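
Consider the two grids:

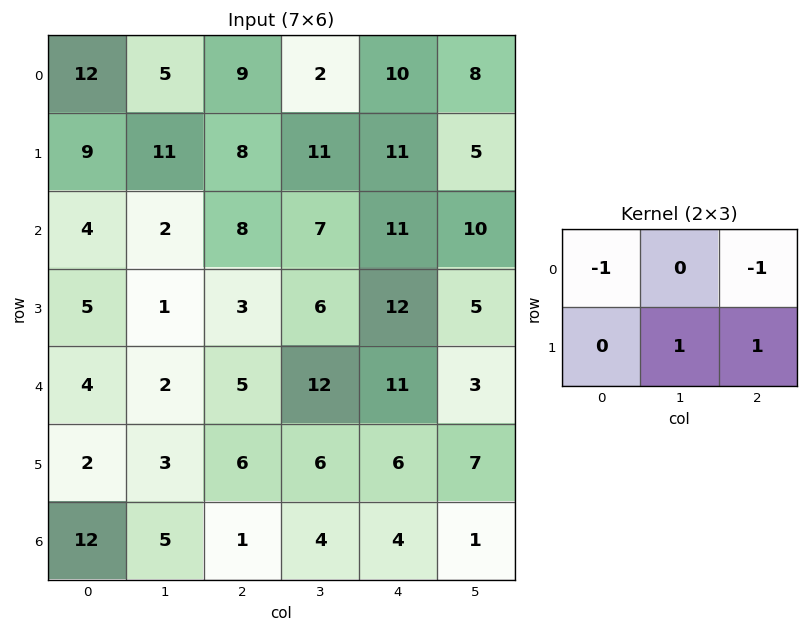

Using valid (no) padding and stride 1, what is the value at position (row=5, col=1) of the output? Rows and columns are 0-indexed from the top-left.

The receptive field on the input at this output position is [3 6 6 / 5 1 4]. Elementwise product with the kernel and sum: 3·-1 + 6·-1 + 1·1 + 4·1.

-4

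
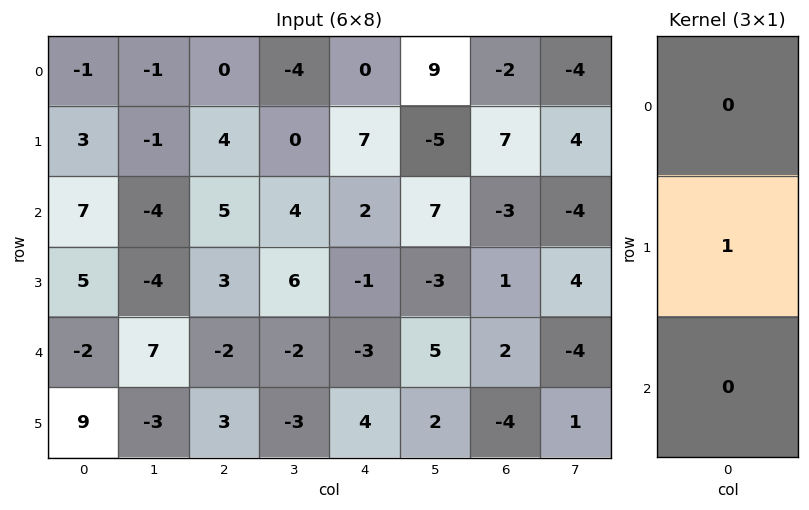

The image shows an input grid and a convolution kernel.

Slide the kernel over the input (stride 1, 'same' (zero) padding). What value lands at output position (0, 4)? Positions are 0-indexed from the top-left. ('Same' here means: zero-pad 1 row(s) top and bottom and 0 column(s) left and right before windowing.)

0

The receptive field on the zero-padded input at this output position is [0 / 0 / 7]. Elementwise product with the kernel and sum: 0·1.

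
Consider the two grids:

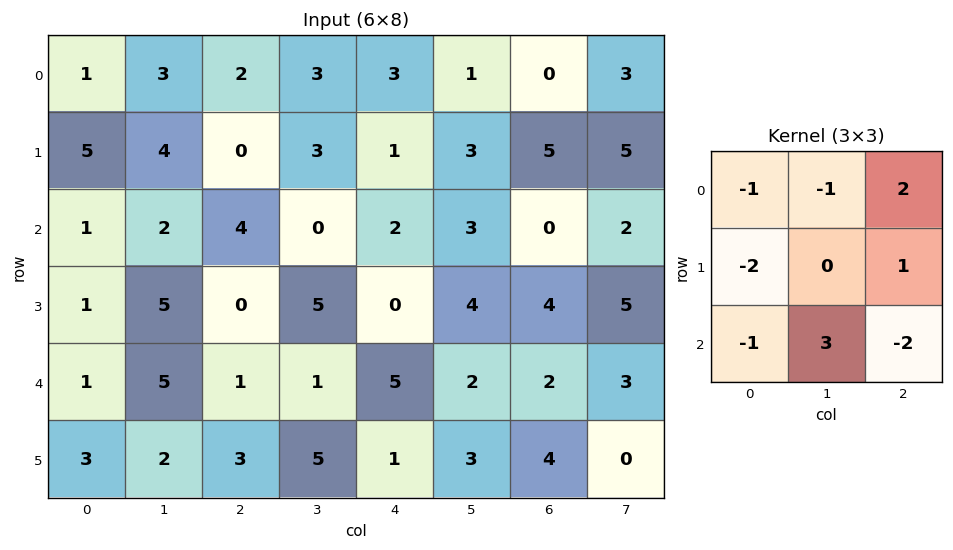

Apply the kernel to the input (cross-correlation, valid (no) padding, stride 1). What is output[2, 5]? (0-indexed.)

The receptive field on the input at this output position is [3 0 2 / 4 4 5 / 2 2 3]. Elementwise product with the kernel and sum: 3·-1 + 0·-1 + 2·2 + 4·-2 + 5·1 + 2·-1 + 2·3 + 3·-2.

-4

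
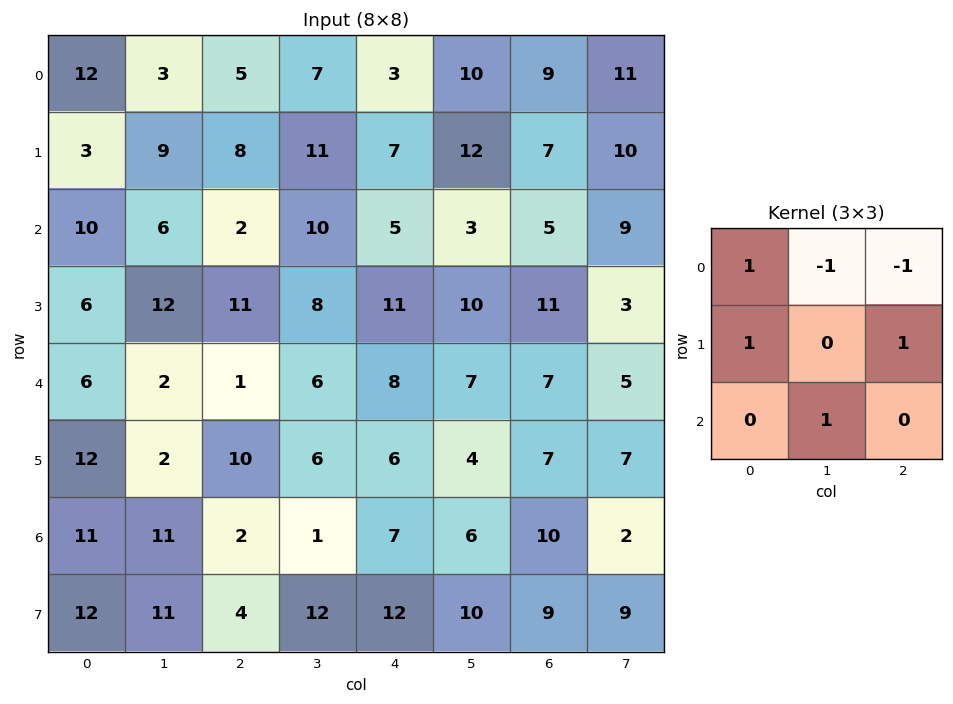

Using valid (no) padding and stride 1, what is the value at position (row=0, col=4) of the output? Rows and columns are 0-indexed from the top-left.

The receptive field on the input at this output position is [3 10 9 / 7 12 7 / 5 3 5]. Elementwise product with the kernel and sum: 3·1 + 10·-1 + 9·-1 + 7·1 + 7·1 + 3·1.

1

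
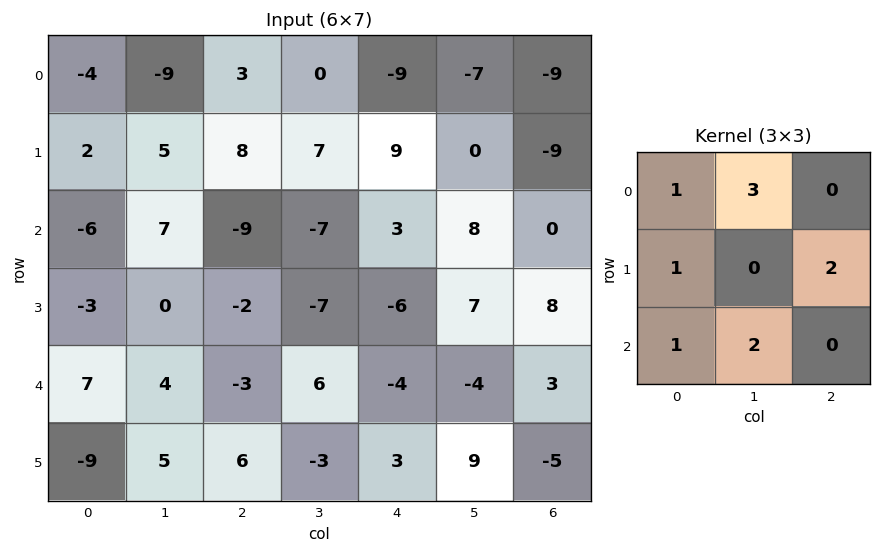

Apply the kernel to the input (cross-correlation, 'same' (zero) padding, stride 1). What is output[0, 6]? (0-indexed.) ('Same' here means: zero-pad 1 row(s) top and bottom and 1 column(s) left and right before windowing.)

-25

The receptive field on the zero-padded input at this output position is [0 0 0 / -7 -9 0 / 0 -9 0]. Elementwise product with the kernel and sum: 0·1 + 0·3 + -7·1 + 0·2 + 0·1 + -9·2.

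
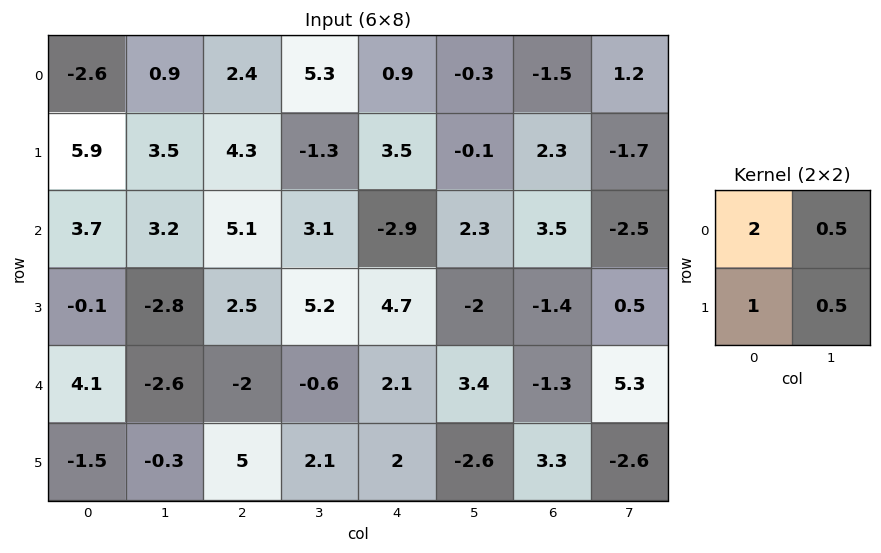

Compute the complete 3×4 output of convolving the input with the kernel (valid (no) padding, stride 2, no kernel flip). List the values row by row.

Output[0,0]: The receptive field on the input at this output position is [-2.6 0.9 / 5.9 3.5]. Elementwise product with the kernel and sum: -2.6·2 + 0.9·0.5 + 5.9·1 + 3.5·0.5.
Output[0,1]: The receptive field on the input at this output position is [2.4 5.3 / 4.3 -1.3]. Elementwise product with the kernel and sum: 2.4·2 + 5.3·0.5 + 4.3·1 + -1.3·0.5.

2.9 11.1 5.1 -0.95
7.5 16.85 -0.95 4.6
5.25 1.75 6.6 2.05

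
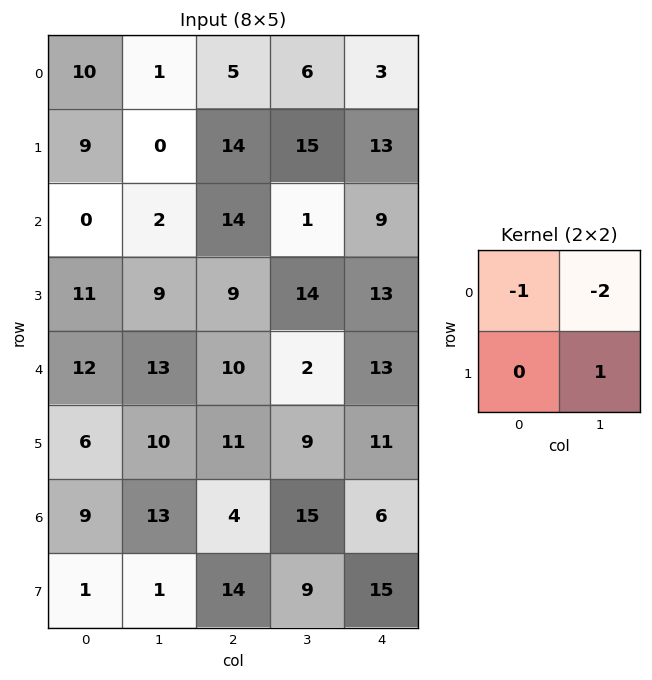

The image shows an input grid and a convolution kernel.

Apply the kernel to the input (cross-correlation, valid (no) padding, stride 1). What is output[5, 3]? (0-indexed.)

-25

The receptive field on the input at this output position is [9 11 / 15 6]. Elementwise product with the kernel and sum: 9·-1 + 11·-2 + 6·1.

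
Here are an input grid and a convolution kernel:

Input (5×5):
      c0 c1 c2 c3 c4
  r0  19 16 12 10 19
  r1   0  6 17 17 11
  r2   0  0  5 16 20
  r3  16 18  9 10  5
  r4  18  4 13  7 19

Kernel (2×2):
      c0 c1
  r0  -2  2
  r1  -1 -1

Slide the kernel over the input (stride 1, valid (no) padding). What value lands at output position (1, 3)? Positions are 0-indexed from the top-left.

The receptive field on the input at this output position is [17 11 / 16 20]. Elementwise product with the kernel and sum: 17·-2 + 11·2 + 16·-1 + 20·-1.

-48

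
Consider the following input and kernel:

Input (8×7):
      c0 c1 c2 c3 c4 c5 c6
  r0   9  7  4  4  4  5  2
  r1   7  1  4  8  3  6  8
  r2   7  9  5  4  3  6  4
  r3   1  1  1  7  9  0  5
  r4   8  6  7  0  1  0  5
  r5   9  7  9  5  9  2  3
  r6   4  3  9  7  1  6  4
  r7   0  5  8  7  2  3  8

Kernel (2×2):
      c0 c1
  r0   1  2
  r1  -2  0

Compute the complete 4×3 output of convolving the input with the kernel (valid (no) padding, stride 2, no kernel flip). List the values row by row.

9 4 8
23 11 -3
2 -11 -17
10 7 9

Output[0,0]: The receptive field on the input at this output position is [9 7 / 7 1]. Elementwise product with the kernel and sum: 9·1 + 7·2 + 7·-2.
Output[0,1]: The receptive field on the input at this output position is [4 4 / 4 8]. Elementwise product with the kernel and sum: 4·1 + 4·2 + 4·-2.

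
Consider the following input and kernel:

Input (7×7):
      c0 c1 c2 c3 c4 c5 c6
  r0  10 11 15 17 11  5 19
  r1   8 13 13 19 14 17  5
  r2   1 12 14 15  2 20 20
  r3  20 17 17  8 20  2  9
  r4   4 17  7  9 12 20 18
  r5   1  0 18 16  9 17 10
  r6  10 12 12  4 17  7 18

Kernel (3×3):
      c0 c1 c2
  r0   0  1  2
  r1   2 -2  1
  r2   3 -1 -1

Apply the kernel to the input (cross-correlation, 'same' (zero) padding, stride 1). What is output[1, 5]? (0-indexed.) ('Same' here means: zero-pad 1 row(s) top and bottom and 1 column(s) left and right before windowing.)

The receptive field on the zero-padded input at this output position is [11 5 19 / 14 17 5 / 2 20 20]. Elementwise product with the kernel and sum: 5·1 + 19·2 + 14·2 + 17·-2 + 5·1 + 2·3 + 20·-1 + 20·-1.

8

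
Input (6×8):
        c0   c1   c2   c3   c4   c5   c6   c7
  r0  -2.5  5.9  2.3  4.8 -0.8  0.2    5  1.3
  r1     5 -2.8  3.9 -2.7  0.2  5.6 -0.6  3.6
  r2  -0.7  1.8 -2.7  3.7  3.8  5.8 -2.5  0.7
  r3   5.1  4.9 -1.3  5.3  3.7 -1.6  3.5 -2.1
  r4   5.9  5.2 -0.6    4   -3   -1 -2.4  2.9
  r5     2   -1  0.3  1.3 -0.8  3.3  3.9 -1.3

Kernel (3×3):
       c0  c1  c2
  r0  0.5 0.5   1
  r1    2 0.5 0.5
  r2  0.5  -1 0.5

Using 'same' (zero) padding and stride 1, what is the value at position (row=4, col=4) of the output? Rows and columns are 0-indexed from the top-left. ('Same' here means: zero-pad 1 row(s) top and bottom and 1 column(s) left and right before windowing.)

12

The receptive field on the zero-padded input at this output position is [5.3 3.7 -1.6 / 4 -3 -1 / 1.3 -0.8 3.3]. Elementwise product with the kernel and sum: 5.3·0.5 + 3.7·0.5 + -1.6·1 + 4·2 + -3·0.5 + -1·0.5 + 1.3·0.5 + -0.8·-1 + 3.3·0.5.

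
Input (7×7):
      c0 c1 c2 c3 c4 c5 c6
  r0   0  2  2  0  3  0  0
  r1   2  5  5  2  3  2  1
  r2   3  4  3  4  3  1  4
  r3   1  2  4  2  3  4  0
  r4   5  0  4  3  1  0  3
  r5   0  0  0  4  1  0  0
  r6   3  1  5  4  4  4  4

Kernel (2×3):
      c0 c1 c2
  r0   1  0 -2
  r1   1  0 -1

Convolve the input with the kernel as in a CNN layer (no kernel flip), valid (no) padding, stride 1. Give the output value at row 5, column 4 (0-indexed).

The receptive field on the input at this output position is [1 0 0 / 4 4 4]. Elementwise product with the kernel and sum: 1·1 + 0·-2 + 4·1 + 4·-1.

1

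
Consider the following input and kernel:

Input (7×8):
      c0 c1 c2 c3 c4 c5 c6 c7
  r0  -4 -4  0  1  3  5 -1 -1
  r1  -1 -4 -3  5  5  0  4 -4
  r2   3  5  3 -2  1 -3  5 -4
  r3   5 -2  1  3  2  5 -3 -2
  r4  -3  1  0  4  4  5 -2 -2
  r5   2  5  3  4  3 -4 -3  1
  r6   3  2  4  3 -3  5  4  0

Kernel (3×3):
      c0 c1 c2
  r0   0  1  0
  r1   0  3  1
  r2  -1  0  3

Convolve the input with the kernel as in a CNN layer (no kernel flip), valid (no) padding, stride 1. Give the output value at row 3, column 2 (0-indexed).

The receptive field on the input at this output position is [1 3 2 / 0 4 4 / 3 4 3]. Elementwise product with the kernel and sum: 3·1 + 4·3 + 4·1 + 3·-1 + 3·3.

25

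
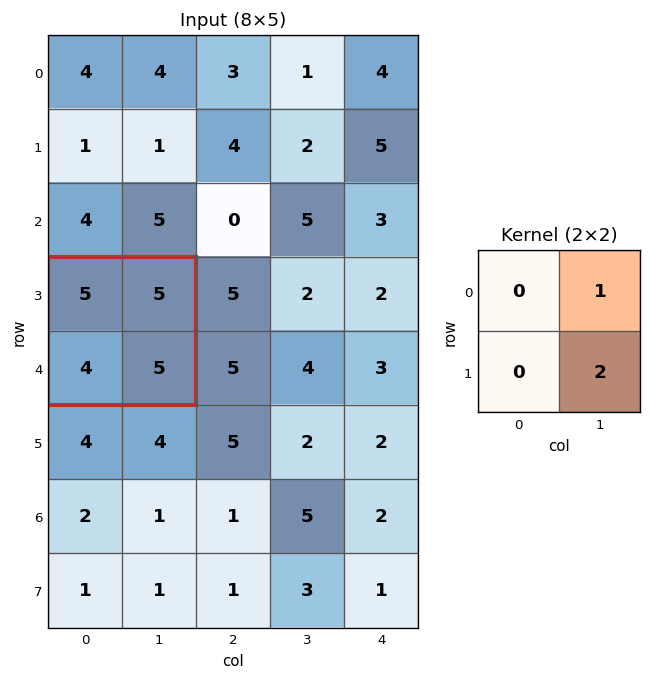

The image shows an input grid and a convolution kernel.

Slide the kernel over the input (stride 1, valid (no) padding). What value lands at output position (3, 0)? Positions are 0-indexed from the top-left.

15

The receptive field on the input at this output position is [5 5 / 4 5]. Elementwise product with the kernel and sum: 5·1 + 5·2.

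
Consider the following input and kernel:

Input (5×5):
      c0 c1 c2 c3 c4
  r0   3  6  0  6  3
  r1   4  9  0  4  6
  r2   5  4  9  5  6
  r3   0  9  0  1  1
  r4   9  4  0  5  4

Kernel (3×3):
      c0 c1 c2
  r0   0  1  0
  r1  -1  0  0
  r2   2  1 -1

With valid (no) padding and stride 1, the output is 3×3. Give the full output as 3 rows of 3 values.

7 3 23
13 13 -5
26 3 6

Output[0,0]: The receptive field on the input at this output position is [3 6 0 / 4 9 0 / 5 4 9]. Elementwise product with the kernel and sum: 6·1 + 4·-1 + 5·2 + 4·1 + 9·-1.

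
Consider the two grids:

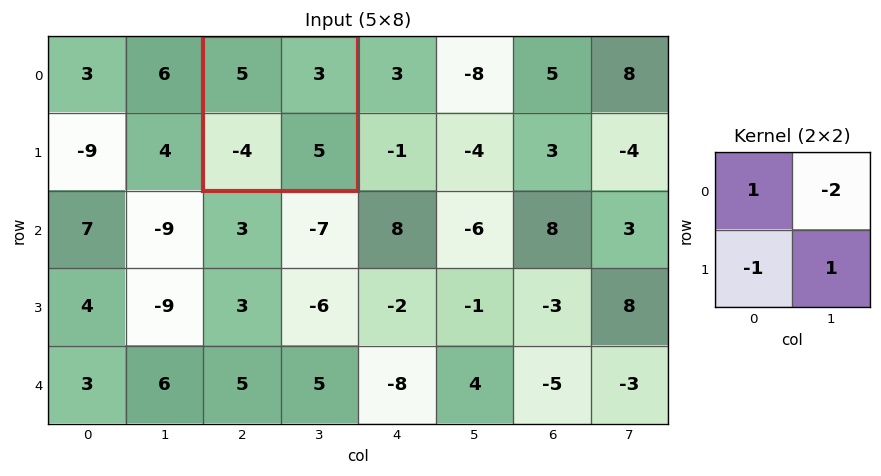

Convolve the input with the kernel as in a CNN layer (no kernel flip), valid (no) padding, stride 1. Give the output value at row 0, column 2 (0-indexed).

The receptive field on the input at this output position is [5 3 / -4 5]. Elementwise product with the kernel and sum: 5·1 + 3·-2 + -4·-1 + 5·1.

8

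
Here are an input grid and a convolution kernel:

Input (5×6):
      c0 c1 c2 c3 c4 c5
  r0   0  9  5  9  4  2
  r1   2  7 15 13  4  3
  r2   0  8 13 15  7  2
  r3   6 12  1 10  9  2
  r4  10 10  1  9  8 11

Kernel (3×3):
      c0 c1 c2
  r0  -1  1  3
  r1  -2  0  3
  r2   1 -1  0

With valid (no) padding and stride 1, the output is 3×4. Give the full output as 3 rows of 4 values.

Output[0,0]: The receptive field on the input at this output position is [0 9 5 / 2 7 15 / 0 8 13]. Elementwise product with the kernel and sum: 0·-1 + 9·1 + 5·3 + 2·-2 + 15·3 + 0·1 + 8·-1.
Output[0,1]: The receptive field on the input at this output position is [9 5 9 / 7 15 13 / 8 13 15]. Elementwise product with the kernel and sum: 9·-1 + 5·1 + 9·3 + 7·-2 + 13·3 + 8·1 + 13·-1.

57 43 -4 -8
83 87 -4 -23
38 65 40 -15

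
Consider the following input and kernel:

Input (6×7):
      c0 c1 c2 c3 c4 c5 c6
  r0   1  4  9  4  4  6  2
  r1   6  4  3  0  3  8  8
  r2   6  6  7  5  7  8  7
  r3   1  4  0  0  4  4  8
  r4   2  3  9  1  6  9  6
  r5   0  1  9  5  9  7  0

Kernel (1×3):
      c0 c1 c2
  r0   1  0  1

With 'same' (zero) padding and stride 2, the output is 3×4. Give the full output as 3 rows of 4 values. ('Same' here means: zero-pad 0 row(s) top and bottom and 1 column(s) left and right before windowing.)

4 8 10 6
6 11 13 8
3 4 10 9

Output[0,0]: The receptive field on the zero-padded input at this output position is [0 1 4]. Elementwise product with the kernel and sum: 0·1 + 4·1.
Output[0,1]: The receptive field on the zero-padded input at this output position is [4 9 4]. Elementwise product with the kernel and sum: 4·1 + 4·1.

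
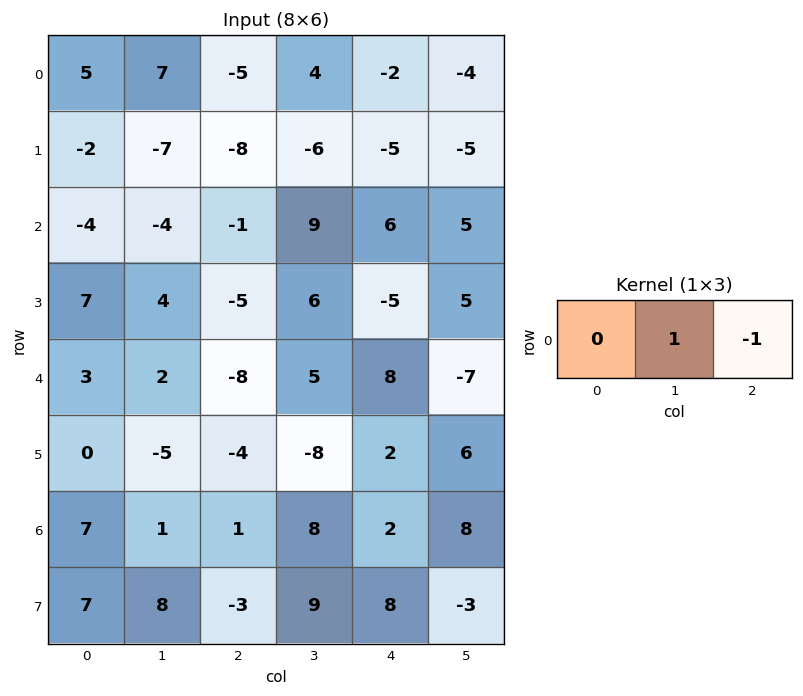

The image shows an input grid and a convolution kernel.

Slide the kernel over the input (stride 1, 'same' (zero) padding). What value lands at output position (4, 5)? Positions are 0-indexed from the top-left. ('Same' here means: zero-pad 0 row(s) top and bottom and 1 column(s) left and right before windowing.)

The receptive field on the zero-padded input at this output position is [8 -7 0]. Elementwise product with the kernel and sum: -7·1 + 0·-1.

-7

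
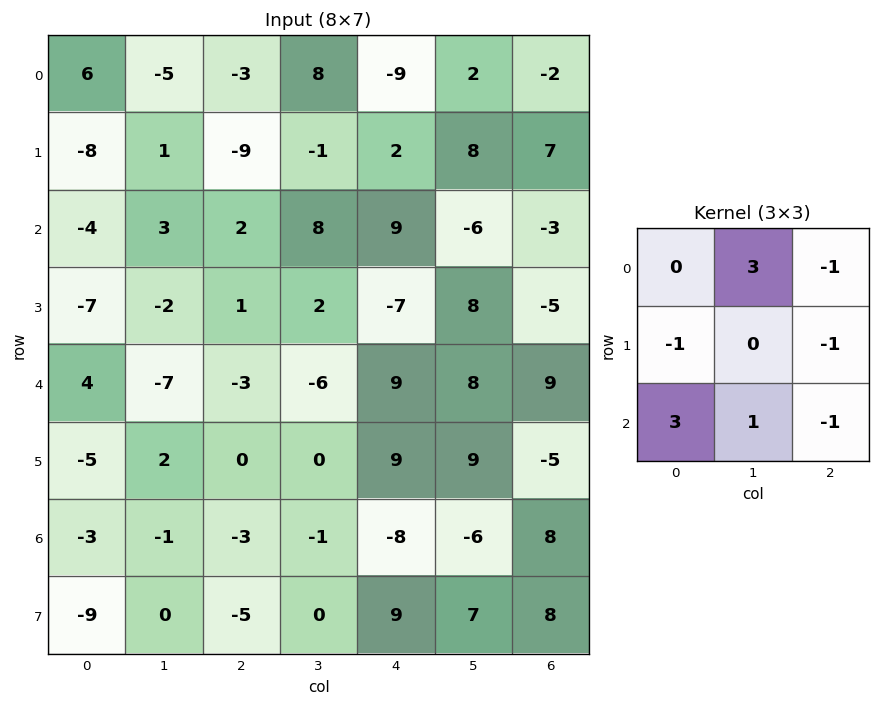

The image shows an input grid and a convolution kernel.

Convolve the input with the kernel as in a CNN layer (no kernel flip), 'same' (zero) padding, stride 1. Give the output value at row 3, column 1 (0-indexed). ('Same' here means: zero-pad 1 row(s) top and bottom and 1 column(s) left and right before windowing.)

The receptive field on the zero-padded input at this output position is [-4 3 2 / -7 -2 1 / 4 -7 -3]. Elementwise product with the kernel and sum: 3·3 + 2·-1 + -7·-1 + 1·-1 + 4·3 + -7·1 + -3·-1.

21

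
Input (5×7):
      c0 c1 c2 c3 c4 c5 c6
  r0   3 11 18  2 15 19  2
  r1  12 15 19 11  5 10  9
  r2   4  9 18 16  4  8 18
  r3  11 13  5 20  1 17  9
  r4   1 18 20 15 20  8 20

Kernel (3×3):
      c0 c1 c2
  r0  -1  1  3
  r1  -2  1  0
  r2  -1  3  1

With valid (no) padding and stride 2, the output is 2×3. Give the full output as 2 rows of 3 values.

94 36 48
123 65 97

Output[0,0]: The receptive field on the input at this output position is [3 11 18 / 12 15 19 / 4 9 18]. Elementwise product with the kernel and sum: 3·-1 + 11·1 + 18·3 + 12·-2 + 15·1 + 4·-1 + 9·3 + 18·1.
Output[0,1]: The receptive field on the input at this output position is [18 2 15 / 19 11 5 / 18 16 4]. Elementwise product with the kernel and sum: 18·-1 + 2·1 + 15·3 + 19·-2 + 11·1 + 18·-1 + 16·3 + 4·1.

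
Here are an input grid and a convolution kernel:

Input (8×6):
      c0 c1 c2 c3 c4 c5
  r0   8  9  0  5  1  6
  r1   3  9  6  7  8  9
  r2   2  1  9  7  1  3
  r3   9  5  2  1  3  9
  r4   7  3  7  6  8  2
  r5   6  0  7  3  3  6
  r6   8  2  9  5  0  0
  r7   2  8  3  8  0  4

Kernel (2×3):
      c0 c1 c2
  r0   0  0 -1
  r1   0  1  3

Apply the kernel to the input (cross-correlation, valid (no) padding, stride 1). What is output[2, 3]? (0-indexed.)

The receptive field on the input at this output position is [7 1 3 / 1 3 9]. Elementwise product with the kernel and sum: 3·-1 + 3·1 + 9·3.

27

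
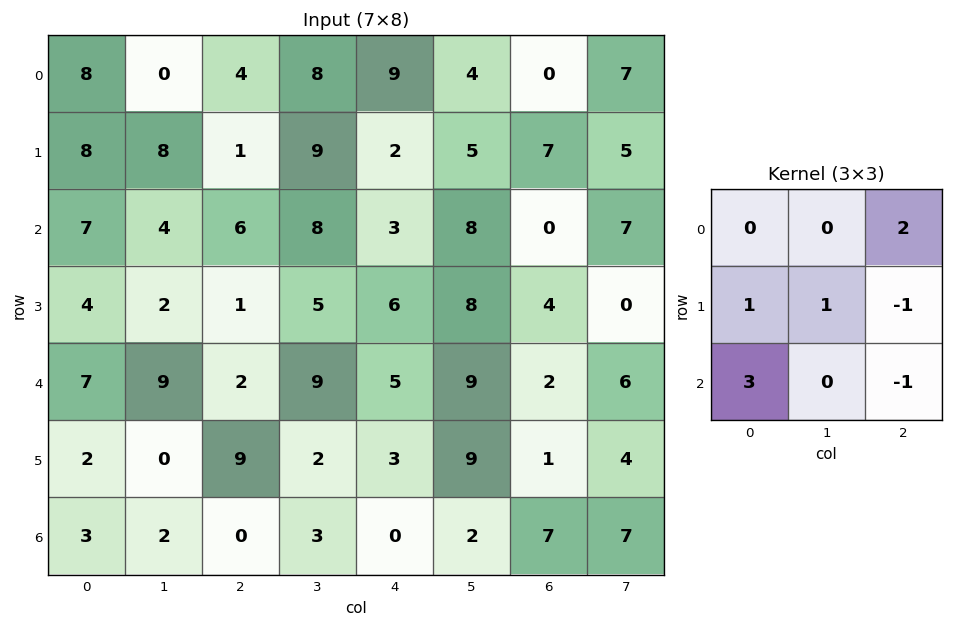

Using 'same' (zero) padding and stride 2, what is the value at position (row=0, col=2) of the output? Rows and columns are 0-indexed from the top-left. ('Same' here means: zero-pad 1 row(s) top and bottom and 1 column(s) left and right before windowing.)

The receptive field on the zero-padded input at this output position is [0 0 0 / 8 9 4 / 9 2 5]. Elementwise product with the kernel and sum: 0·2 + 8·1 + 9·1 + 4·-1 + 9·3 + 5·-1.

35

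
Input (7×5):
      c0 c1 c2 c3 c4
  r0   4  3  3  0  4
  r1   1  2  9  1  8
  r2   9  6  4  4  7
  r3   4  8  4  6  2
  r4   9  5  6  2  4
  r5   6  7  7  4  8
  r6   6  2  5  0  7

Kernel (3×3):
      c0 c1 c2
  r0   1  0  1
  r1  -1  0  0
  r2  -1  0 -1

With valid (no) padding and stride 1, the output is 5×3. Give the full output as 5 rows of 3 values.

-7 -9 -13
-7 -17 7
-6 -5 -3
-14 -2 -15
-2 -2 -9

Output[0,0]: The receptive field on the input at this output position is [4 3 3 / 1 2 9 / 9 6 4]. Elementwise product with the kernel and sum: 4·1 + 3·1 + 1·-1 + 9·-1 + 4·-1.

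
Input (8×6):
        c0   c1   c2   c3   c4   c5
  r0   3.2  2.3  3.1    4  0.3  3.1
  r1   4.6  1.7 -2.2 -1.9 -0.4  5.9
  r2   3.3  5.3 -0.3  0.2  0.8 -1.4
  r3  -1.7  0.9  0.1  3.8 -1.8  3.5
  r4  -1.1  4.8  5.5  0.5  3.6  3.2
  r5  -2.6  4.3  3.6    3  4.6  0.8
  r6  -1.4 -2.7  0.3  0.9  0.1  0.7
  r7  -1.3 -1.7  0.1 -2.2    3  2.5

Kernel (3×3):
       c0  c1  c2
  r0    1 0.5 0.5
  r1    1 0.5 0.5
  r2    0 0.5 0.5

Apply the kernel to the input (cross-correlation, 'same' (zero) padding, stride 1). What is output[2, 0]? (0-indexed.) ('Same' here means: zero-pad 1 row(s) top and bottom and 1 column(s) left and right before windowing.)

The receptive field on the zero-padded input at this output position is [0 4.6 1.7 / 0 3.3 5.3 / 0 -1.7 0.9]. Elementwise product with the kernel and sum: 0·1 + 4.6·0.5 + 1.7·0.5 + 0·1 + 3.3·0.5 + 5.3·0.5 + -1.7·0.5 + 0.9·0.5.

7.05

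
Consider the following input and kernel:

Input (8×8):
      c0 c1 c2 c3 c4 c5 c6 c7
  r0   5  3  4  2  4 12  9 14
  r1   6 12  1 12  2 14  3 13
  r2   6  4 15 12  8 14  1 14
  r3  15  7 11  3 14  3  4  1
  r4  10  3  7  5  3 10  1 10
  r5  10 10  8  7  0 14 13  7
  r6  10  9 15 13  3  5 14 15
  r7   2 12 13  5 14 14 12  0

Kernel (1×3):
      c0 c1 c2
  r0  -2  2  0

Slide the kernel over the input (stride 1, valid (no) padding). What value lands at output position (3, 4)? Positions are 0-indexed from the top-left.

-22

The receptive field on the input at this output position is [14 3 4]. Elementwise product with the kernel and sum: 14·-2 + 3·2.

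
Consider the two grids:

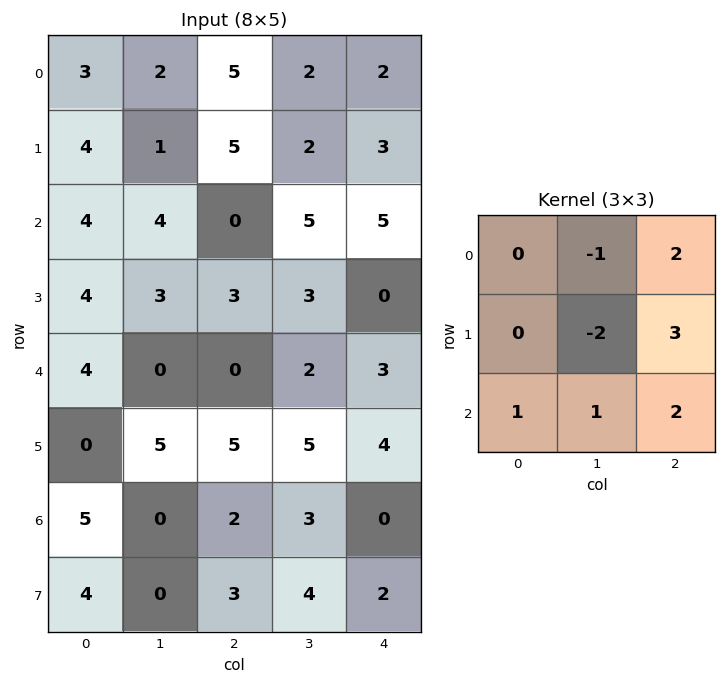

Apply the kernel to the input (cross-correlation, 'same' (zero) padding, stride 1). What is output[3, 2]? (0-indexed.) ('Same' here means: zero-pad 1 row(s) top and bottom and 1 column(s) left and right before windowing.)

The receptive field on the zero-padded input at this output position is [4 0 5 / 3 3 3 / 0 0 2]. Elementwise product with the kernel and sum: 0·-1 + 5·2 + 3·-2 + 3·3 + 0·1 + 0·1 + 2·2.

17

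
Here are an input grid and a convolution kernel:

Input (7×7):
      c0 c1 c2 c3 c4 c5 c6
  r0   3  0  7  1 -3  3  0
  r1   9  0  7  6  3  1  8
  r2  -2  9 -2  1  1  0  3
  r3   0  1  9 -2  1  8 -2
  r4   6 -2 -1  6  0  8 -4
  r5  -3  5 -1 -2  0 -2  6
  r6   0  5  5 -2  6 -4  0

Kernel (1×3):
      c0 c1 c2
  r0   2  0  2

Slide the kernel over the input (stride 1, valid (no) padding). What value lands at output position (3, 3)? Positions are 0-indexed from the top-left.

12

The receptive field on the input at this output position is [-2 1 8]. Elementwise product with the kernel and sum: -2·2 + 8·2.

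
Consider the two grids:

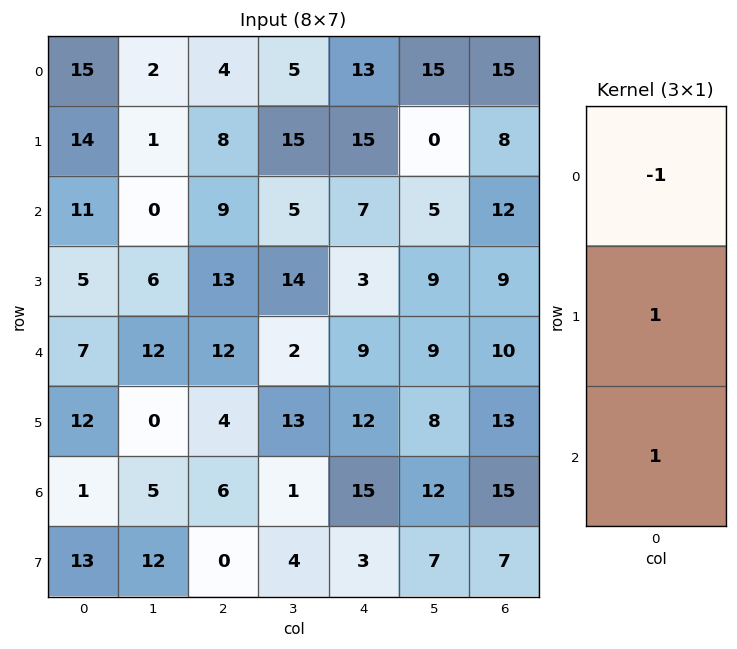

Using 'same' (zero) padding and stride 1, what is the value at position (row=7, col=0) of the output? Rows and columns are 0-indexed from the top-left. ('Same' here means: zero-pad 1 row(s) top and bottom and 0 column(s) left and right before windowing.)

12

The receptive field on the zero-padded input at this output position is [1 / 13 / 0]. Elementwise product with the kernel and sum: 1·-1 + 13·1 + 0·1.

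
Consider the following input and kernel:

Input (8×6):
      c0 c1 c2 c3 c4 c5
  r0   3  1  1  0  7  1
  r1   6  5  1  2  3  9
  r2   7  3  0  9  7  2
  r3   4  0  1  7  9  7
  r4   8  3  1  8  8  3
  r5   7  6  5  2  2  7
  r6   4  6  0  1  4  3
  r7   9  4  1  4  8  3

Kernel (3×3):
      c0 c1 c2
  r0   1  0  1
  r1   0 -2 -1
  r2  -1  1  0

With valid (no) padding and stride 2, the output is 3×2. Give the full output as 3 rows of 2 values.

Output[0,0]: The receptive field on the input at this output position is [3 1 1 / 6 5 1 / 7 3 0]. Elementwise product with the kernel and sum: 3·1 + 1·1 + 5·-2 + 1·-1 + 7·-1 + 3·1.

-11 10
1 -9
-6 4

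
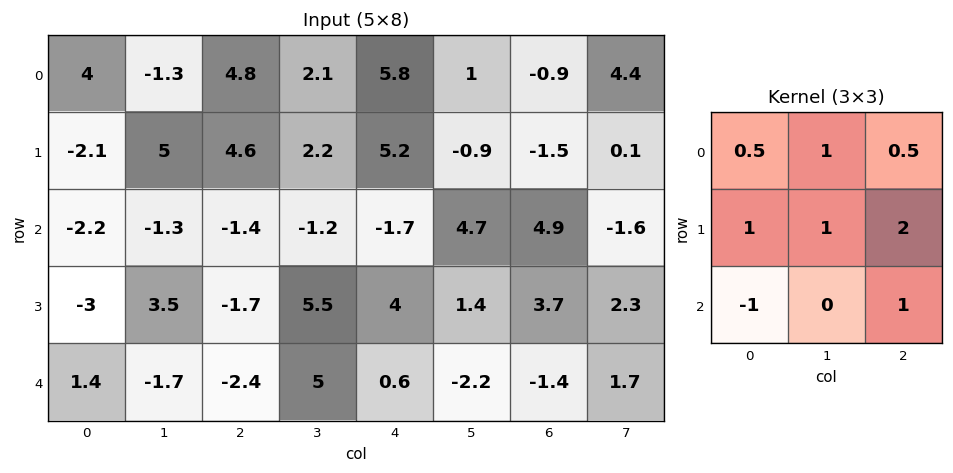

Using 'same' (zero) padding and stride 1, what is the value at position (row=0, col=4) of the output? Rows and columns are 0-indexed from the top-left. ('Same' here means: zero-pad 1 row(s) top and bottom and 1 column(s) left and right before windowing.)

The receptive field on the zero-padded input at this output position is [0 0 0 / 2.1 5.8 1 / 2.2 5.2 -0.9]. Elementwise product with the kernel and sum: 0·0.5 + 0·1 + 0·0.5 + 2.1·1 + 5.8·1 + 1·2 + 2.2·-1 + -0.9·1.

6.8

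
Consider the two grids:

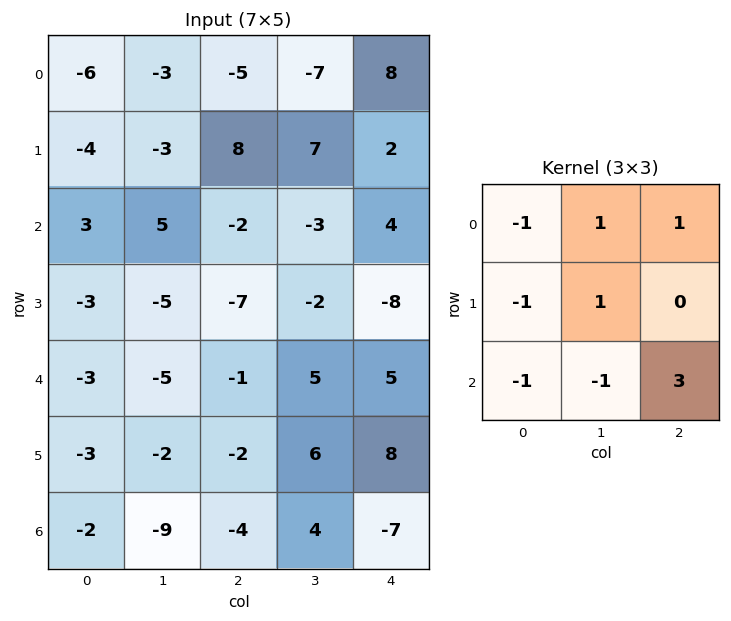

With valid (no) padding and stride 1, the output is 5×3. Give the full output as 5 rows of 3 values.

-15 -10 22
-2 17 -15
3 9 19
-12 22 23
-3 34 -2

Output[0,0]: The receptive field on the input at this output position is [-6 -3 -5 / -4 -3 8 / 3 5 -2]. Elementwise product with the kernel and sum: -6·-1 + -3·1 + -5·1 + -4·-1 + -3·1 + 3·-1 + 5·-1 + -2·3.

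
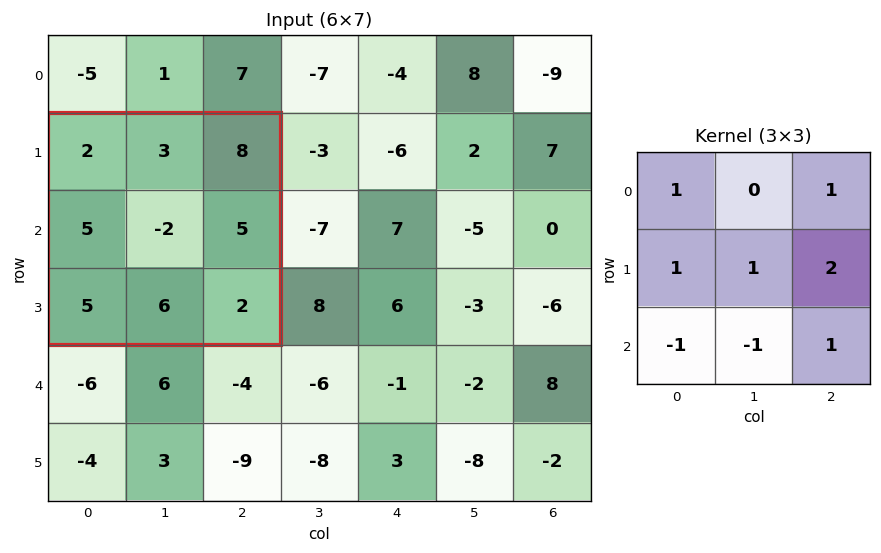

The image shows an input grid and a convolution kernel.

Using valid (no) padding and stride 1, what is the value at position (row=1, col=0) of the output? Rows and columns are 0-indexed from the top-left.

14

The receptive field on the input at this output position is [2 3 8 / 5 -2 5 / 5 6 2]. Elementwise product with the kernel and sum: 2·1 + 8·1 + 5·1 + -2·1 + 5·2 + 5·-1 + 6·-1 + 2·1.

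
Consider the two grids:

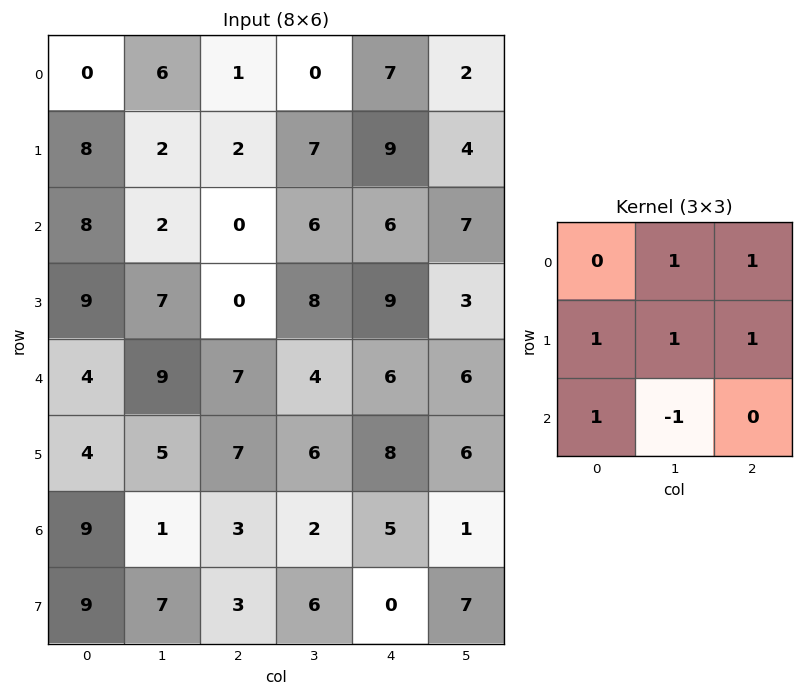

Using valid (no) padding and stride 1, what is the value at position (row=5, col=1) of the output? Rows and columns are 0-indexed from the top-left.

The receptive field on the input at this output position is [5 7 6 / 1 3 2 / 7 3 6]. Elementwise product with the kernel and sum: 7·1 + 6·1 + 1·1 + 3·1 + 2·1 + 7·1 + 3·-1.

23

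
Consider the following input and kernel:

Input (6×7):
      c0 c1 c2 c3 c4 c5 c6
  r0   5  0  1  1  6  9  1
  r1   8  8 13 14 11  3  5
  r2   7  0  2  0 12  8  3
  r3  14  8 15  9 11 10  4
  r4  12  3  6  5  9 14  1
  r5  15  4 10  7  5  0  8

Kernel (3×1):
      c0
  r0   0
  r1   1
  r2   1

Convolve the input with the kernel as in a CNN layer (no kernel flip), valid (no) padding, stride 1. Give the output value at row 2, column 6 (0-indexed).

5

The receptive field on the input at this output position is [3 / 4 / 1]. Elementwise product with the kernel and sum: 4·1 + 1·1.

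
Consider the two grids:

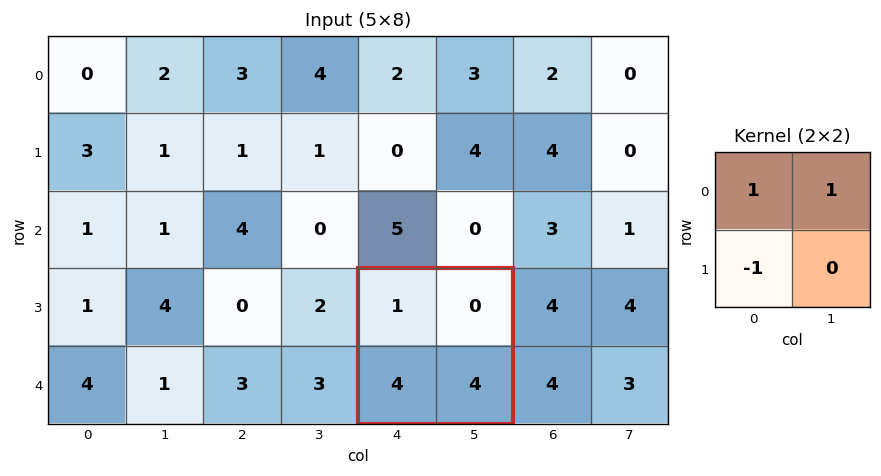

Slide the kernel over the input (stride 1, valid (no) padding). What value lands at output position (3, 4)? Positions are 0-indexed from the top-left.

The receptive field on the input at this output position is [1 0 / 4 4]. Elementwise product with the kernel and sum: 1·1 + 0·1 + 4·-1.

-3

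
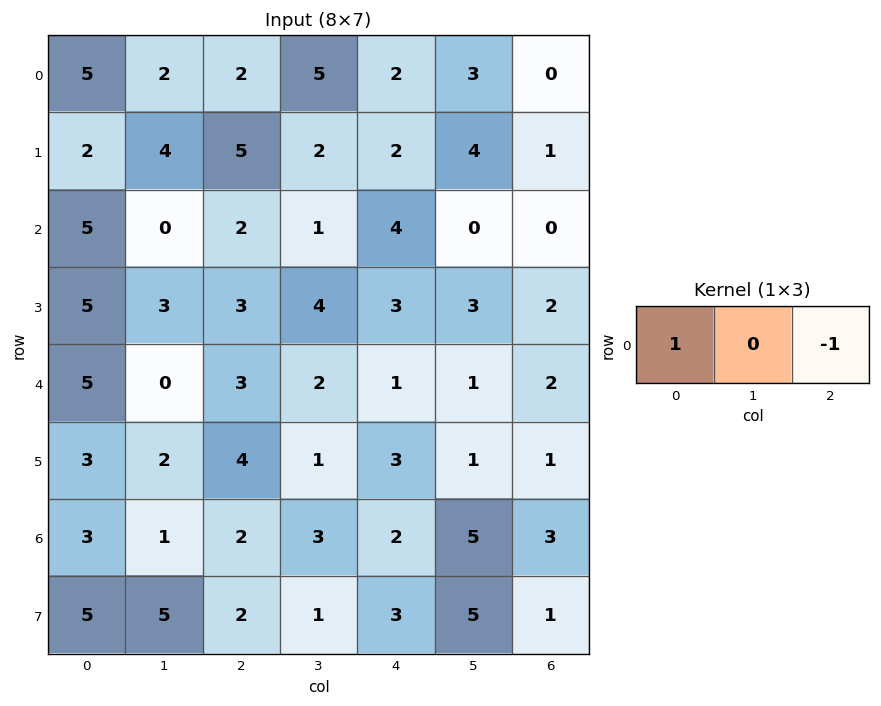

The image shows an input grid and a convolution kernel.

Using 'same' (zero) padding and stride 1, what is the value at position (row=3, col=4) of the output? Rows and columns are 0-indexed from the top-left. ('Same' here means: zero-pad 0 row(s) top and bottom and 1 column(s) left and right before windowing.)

1

The receptive field on the zero-padded input at this output position is [4 3 3]. Elementwise product with the kernel and sum: 4·1 + 3·-1.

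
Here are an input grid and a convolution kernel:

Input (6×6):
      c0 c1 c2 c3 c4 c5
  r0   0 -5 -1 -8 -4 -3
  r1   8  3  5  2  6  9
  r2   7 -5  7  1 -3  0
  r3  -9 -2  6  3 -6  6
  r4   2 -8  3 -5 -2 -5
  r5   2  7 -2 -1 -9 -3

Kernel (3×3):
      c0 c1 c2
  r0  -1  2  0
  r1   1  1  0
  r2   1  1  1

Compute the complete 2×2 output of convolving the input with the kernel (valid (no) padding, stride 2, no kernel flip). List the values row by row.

Output[0,0]: The receptive field on the input at this output position is [0 -5 -1 / 8 3 5 / 7 -5 7]. Elementwise product with the kernel and sum: 0·-1 + -5·2 + 8·1 + 3·1 + 7·1 + -5·1 + 7·1.
Output[0,1]: The receptive field on the input at this output position is [-1 -8 -4 / 5 2 6 / 7 1 -3]. Elementwise product with the kernel and sum: -1·-1 + -8·2 + 5·1 + 2·1 + 7·1 + 1·1 + -3·1.

10 -3
-31 0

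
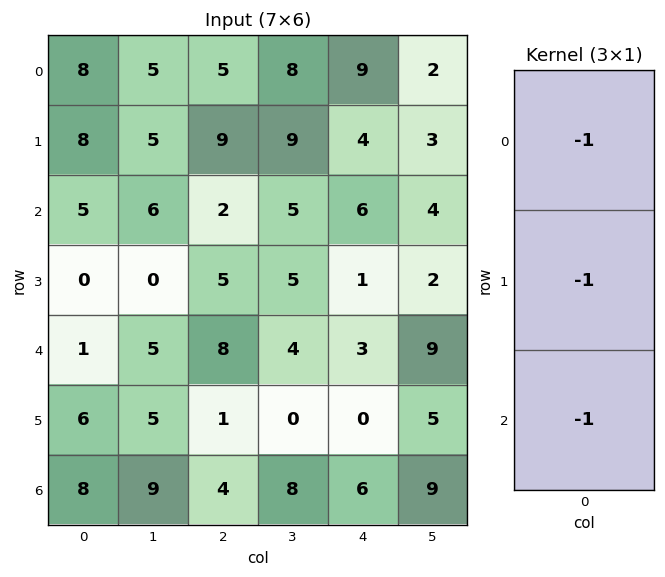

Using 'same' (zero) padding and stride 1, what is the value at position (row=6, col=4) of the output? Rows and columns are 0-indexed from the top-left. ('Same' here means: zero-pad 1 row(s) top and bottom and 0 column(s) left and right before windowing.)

-6

The receptive field on the zero-padded input at this output position is [0 / 6 / 0]. Elementwise product with the kernel and sum: 0·-1 + 6·-1 + 0·-1.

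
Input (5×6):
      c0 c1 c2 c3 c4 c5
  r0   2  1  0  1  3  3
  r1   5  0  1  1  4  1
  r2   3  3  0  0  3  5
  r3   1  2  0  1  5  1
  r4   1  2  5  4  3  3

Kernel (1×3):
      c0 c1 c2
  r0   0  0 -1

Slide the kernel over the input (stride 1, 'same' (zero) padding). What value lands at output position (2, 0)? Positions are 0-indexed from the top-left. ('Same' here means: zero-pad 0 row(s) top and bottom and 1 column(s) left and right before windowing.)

-3

The receptive field on the zero-padded input at this output position is [0 3 3]. Elementwise product with the kernel and sum: 3·-1.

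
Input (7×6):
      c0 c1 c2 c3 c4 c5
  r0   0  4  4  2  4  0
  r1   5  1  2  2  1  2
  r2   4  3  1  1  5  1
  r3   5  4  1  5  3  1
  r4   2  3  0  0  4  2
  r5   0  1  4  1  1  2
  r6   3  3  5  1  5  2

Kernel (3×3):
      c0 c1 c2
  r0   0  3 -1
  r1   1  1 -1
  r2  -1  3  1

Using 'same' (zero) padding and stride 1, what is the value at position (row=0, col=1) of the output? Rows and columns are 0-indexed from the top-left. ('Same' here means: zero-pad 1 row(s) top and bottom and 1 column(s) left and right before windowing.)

The receptive field on the zero-padded input at this output position is [0 0 0 / 0 4 4 / 5 1 2]. Elementwise product with the kernel and sum: 0·3 + 0·-1 + 0·1 + 4·1 + 4·-1 + 5·-1 + 1·3 + 2·1.

0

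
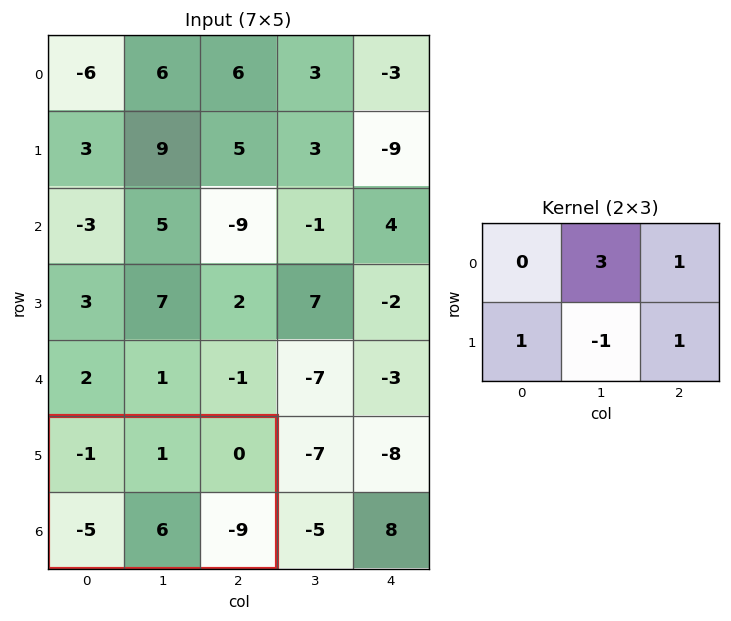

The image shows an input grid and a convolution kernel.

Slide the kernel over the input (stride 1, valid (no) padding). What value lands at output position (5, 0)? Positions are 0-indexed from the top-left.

-17

The receptive field on the input at this output position is [-1 1 0 / -5 6 -9]. Elementwise product with the kernel and sum: 1·3 + 0·1 + -5·1 + 6·-1 + -9·1.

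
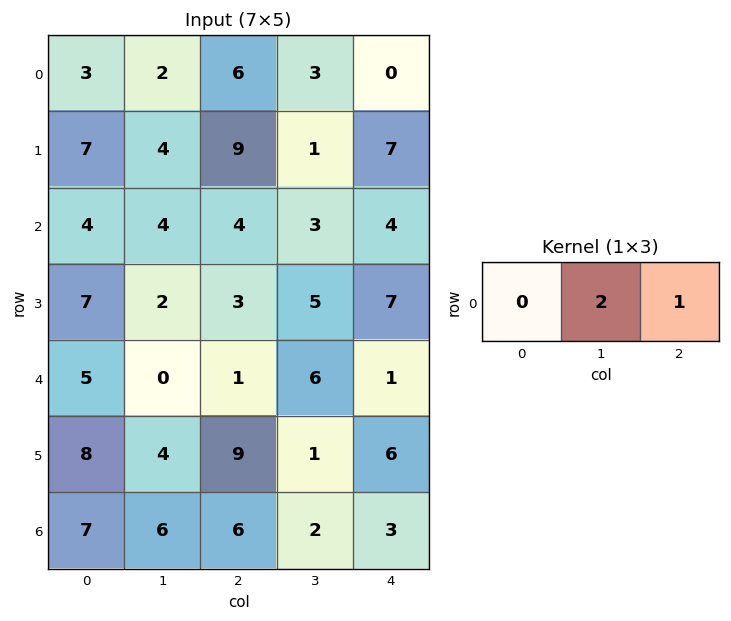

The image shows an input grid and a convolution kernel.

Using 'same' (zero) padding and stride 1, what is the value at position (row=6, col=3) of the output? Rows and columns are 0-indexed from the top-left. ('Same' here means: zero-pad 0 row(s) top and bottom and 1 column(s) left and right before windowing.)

The receptive field on the zero-padded input at this output position is [6 2 3]. Elementwise product with the kernel and sum: 2·2 + 3·1.

7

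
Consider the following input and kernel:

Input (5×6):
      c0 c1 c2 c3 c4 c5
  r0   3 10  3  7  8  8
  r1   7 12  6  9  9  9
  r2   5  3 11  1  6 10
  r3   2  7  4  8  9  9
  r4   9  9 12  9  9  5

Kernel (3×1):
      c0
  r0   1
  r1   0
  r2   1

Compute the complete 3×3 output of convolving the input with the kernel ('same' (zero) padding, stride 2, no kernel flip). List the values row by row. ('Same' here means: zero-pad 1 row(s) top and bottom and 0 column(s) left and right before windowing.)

Output[0,0]: The receptive field on the zero-padded input at this output position is [0 / 3 / 7]. Elementwise product with the kernel and sum: 0·1 + 7·1.

7 6 9
9 10 18
2 4 9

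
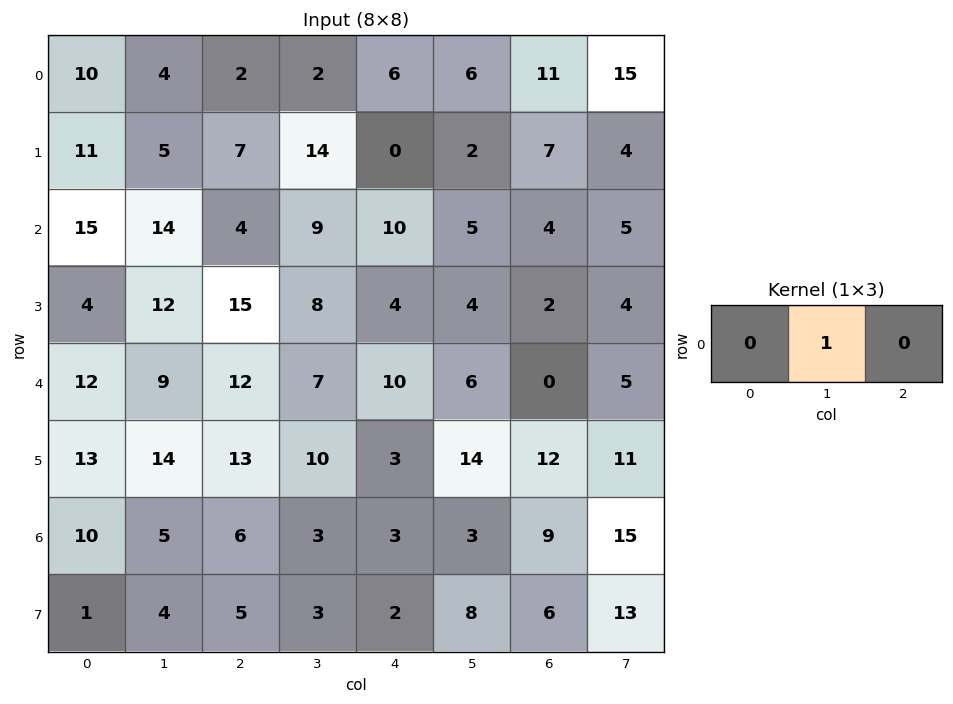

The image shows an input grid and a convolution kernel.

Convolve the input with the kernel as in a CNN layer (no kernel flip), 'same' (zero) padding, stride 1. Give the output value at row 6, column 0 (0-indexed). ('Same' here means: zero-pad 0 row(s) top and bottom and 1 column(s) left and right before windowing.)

The receptive field on the zero-padded input at this output position is [0 10 5]. Elementwise product with the kernel and sum: 10·1.

10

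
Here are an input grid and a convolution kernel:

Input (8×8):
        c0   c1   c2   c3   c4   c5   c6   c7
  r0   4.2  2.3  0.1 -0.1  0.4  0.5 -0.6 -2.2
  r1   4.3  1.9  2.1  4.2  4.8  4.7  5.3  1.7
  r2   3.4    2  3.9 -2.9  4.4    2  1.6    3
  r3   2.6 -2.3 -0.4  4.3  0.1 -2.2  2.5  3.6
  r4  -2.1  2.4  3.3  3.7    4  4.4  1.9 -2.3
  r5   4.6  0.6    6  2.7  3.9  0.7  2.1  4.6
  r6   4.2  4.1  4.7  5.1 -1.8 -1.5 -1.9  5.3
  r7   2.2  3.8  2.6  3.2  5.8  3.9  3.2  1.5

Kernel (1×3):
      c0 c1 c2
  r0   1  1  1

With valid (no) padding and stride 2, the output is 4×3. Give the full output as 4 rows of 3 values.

6.6 0.4 0.3
9.3 5.4 8
3.6 11 10.3
13 8 -5.2

Output[0,0]: The receptive field on the input at this output position is [4.2 2.3 0.1]. Elementwise product with the kernel and sum: 4.2·1 + 2.3·1 + 0.1·1.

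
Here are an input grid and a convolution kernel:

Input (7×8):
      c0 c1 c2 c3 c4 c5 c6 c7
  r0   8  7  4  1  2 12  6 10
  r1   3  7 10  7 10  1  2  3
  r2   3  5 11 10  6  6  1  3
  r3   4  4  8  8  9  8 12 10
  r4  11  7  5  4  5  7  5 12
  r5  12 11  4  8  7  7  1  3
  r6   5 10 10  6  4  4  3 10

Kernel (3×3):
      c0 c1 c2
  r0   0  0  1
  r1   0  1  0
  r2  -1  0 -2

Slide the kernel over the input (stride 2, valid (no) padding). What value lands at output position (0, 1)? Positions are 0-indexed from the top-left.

-14

The receptive field on the input at this output position is [4 1 2 / 10 7 10 / 11 10 6]. Elementwise product with the kernel and sum: 2·1 + 7·1 + 11·-1 + 6·-2.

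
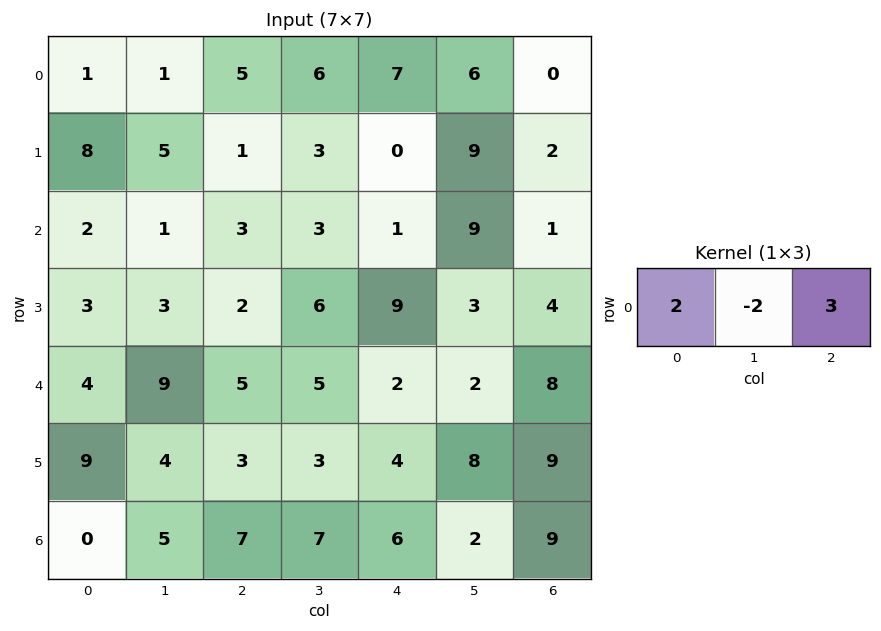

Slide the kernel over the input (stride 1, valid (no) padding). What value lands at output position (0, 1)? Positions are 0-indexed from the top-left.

The receptive field on the input at this output position is [1 5 6]. Elementwise product with the kernel and sum: 1·2 + 5·-2 + 6·3.

10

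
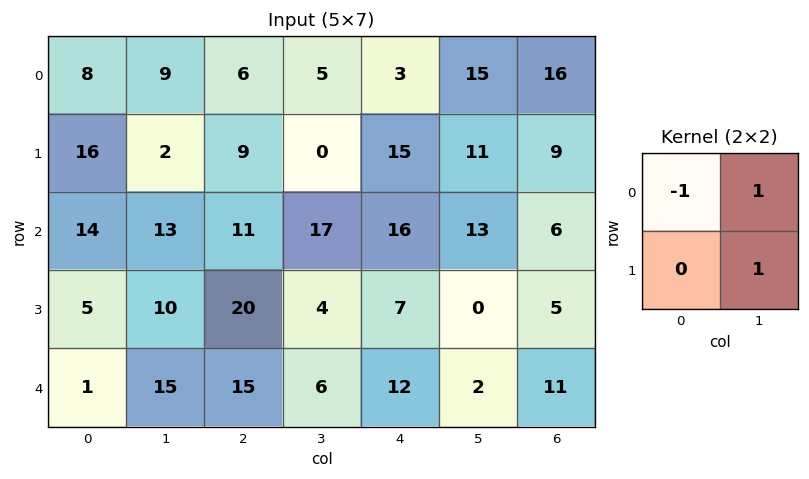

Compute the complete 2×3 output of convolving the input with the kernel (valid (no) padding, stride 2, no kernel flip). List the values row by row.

Output[0,0]: The receptive field on the input at this output position is [8 9 / 16 2]. Elementwise product with the kernel and sum: 8·-1 + 9·1 + 2·1.
Output[0,1]: The receptive field on the input at this output position is [6 5 / 9 0]. Elementwise product with the kernel and sum: 6·-1 + 5·1 + 0·1.

3 -1 23
9 10 -3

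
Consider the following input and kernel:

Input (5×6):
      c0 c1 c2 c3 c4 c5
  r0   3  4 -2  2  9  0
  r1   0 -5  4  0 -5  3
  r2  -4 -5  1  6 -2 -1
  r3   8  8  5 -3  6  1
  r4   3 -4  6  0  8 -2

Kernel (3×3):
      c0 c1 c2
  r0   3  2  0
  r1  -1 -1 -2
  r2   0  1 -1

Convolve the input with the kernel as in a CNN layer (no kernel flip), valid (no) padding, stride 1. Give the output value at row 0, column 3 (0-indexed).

22

The receptive field on the input at this output position is [2 9 0 / 0 -5 3 / 6 -2 -1]. Elementwise product with the kernel and sum: 2·3 + 9·2 + 0·-1 + -5·-1 + 3·-2 + -2·1 + -1·-1.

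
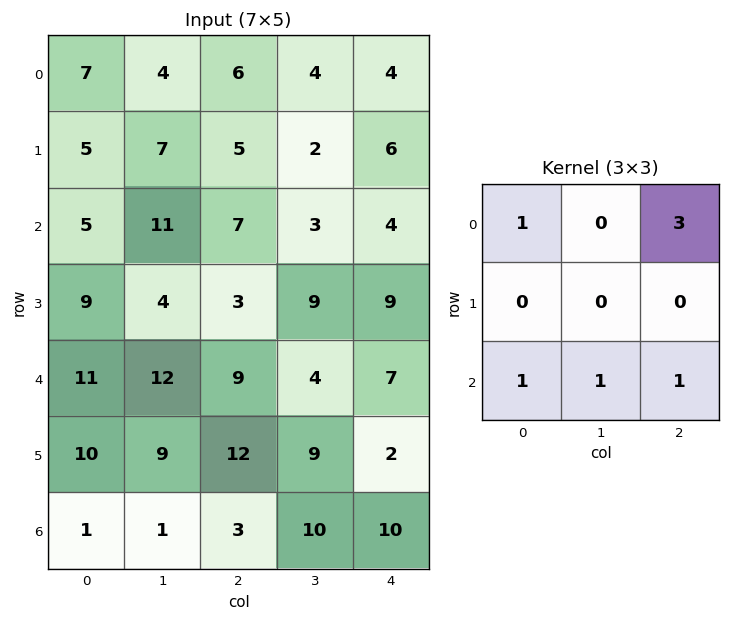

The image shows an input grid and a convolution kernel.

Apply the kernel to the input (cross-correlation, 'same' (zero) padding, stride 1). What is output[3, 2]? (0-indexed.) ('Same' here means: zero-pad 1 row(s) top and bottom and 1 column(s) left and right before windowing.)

45

The receptive field on the zero-padded input at this output position is [11 7 3 / 4 3 9 / 12 9 4]. Elementwise product with the kernel and sum: 11·1 + 3·3 + 12·1 + 9·1 + 4·1.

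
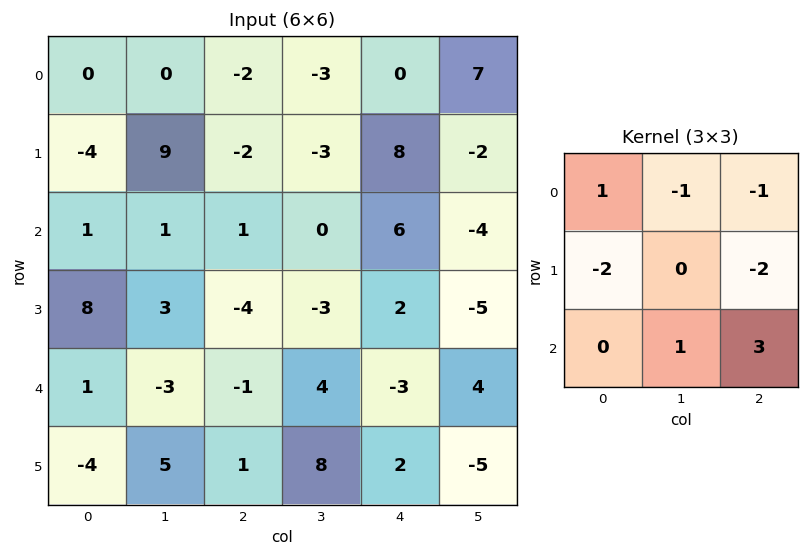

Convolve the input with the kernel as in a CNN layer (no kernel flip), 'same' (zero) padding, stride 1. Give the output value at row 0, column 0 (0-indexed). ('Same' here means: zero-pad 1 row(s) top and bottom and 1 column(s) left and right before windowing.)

The receptive field on the zero-padded input at this output position is [0 0 0 / 0 0 0 / 0 -4 9]. Elementwise product with the kernel and sum: 0·1 + 0·-1 + 0·-1 + 0·-2 + 0·-2 + -4·1 + 9·3.

23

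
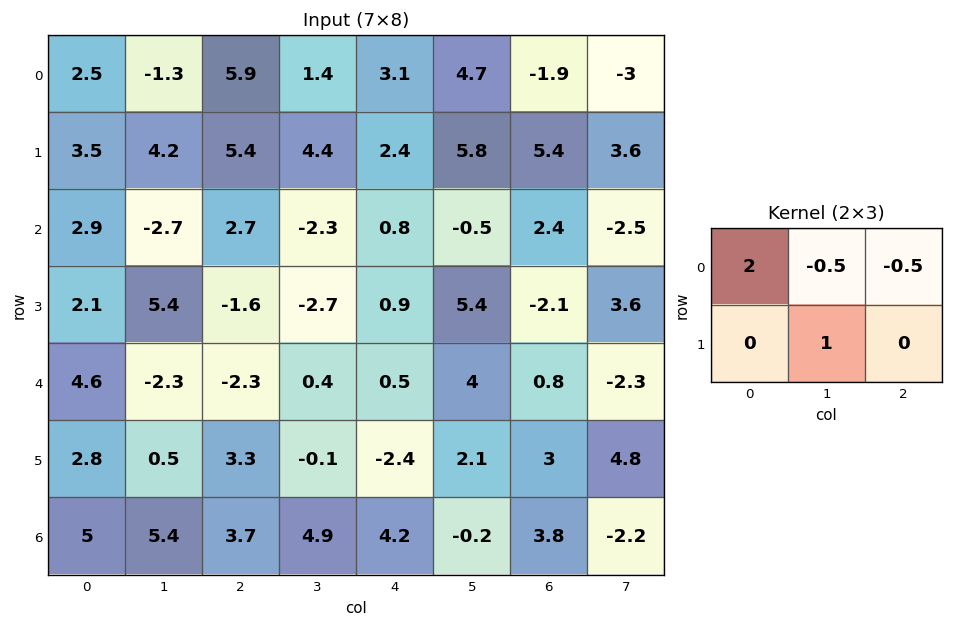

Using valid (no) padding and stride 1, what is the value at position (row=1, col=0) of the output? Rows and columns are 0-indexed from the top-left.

The receptive field on the input at this output position is [3.5 4.2 5.4 / 2.9 -2.7 2.7]. Elementwise product with the kernel and sum: 3.5·2 + 4.2·-0.5 + 5.4·-0.5 + -2.7·1.

-0.5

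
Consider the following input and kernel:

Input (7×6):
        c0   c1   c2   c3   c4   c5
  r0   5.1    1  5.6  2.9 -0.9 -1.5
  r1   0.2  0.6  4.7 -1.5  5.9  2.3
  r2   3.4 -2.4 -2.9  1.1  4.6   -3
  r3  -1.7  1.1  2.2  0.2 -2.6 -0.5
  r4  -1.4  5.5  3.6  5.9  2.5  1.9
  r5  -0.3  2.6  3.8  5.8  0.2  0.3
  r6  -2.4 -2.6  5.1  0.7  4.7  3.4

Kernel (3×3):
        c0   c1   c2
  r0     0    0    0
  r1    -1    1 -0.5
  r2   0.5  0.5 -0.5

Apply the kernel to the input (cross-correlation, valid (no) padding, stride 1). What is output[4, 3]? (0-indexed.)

The receptive field on the input at this output position is [5.9 2.5 1.9 / 5.8 0.2 0.3 / 0.7 4.7 3.4]. Elementwise product with the kernel and sum: 5.8·-1 + 0.2·1 + 0.3·-0.5 + 0.7·0.5 + 4.7·0.5 + 3.4·-0.5.

-4.75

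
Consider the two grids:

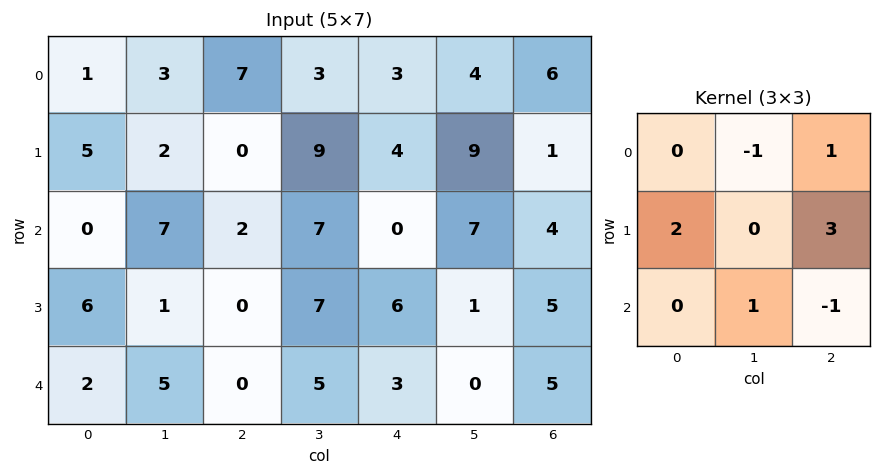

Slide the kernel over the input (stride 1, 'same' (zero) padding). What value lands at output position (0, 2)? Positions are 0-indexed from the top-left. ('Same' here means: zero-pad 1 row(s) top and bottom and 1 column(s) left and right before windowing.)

6

The receptive field on the zero-padded input at this output position is [0 0 0 / 3 7 3 / 2 0 9]. Elementwise product with the kernel and sum: 0·-1 + 0·1 + 3·2 + 3·3 + 0·1 + 9·-1.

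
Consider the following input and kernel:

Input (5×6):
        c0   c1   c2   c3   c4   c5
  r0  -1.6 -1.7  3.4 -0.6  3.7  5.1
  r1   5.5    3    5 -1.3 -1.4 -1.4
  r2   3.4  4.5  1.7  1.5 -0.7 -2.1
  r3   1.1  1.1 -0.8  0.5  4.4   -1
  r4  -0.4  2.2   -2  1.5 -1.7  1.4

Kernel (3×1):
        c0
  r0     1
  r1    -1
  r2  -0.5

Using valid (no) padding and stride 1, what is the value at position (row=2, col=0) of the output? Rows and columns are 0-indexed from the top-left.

The receptive field on the input at this output position is [3.4 / 1.1 / -0.4]. Elementwise product with the kernel and sum: 3.4·1 + 1.1·-1 + -0.4·-0.5.

2.5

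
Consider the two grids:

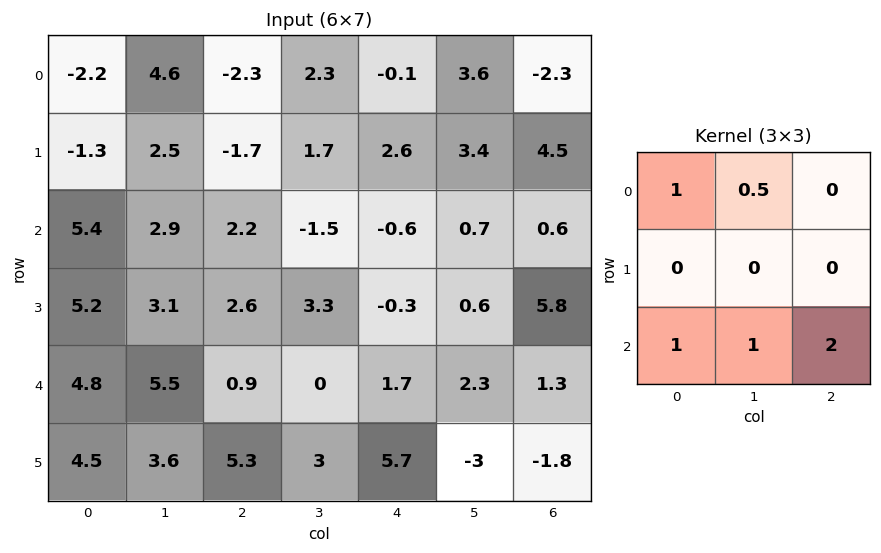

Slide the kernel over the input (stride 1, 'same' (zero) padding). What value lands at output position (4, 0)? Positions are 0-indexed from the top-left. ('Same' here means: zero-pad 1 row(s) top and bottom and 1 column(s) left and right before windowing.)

The receptive field on the zero-padded input at this output position is [0 5.2 3.1 / 0 4.8 5.5 / 0 4.5 3.6]. Elementwise product with the kernel and sum: 0·1 + 5.2·0.5 + 0·1 + 4.5·1 + 3.6·2.

14.3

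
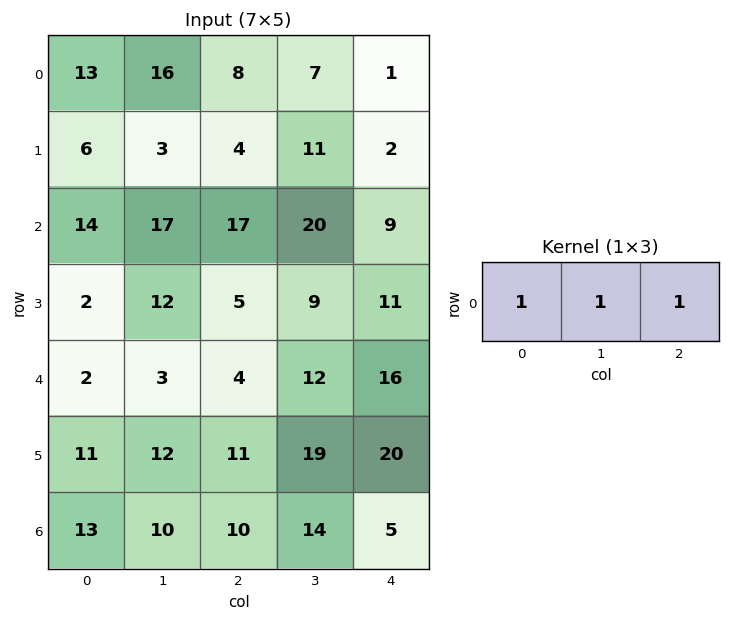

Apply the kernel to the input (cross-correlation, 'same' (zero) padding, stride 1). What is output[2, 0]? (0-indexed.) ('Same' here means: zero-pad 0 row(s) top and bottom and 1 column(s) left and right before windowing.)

The receptive field on the zero-padded input at this output position is [0 14 17]. Elementwise product with the kernel and sum: 0·1 + 14·1 + 17·1.

31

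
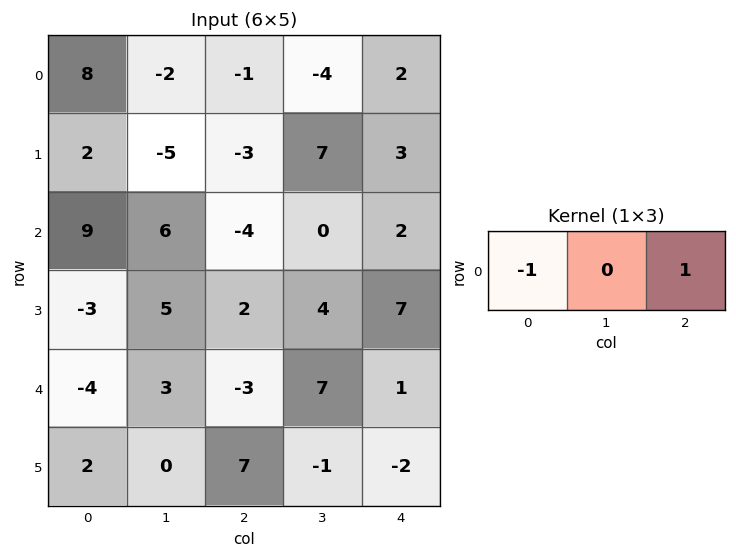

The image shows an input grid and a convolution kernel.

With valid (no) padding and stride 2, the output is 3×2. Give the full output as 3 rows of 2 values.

-9 3
-13 6
1 4

Output[0,0]: The receptive field on the input at this output position is [8 -2 -1]. Elementwise product with the kernel and sum: 8·-1 + -1·1.
Output[0,1]: The receptive field on the input at this output position is [-1 -4 2]. Elementwise product with the kernel and sum: -1·-1 + 2·1.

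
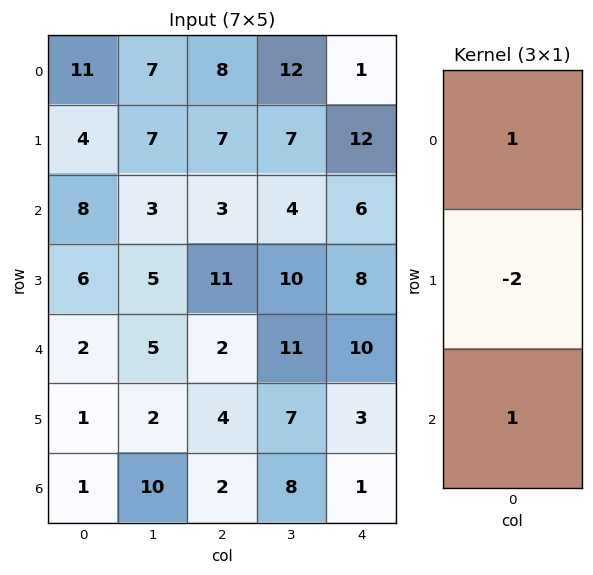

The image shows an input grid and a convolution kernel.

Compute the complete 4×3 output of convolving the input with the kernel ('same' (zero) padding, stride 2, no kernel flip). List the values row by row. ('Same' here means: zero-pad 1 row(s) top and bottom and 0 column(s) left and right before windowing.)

-18 -9 10
-6 12 8
3 11 -9
-1 0 1

Output[0,0]: The receptive field on the zero-padded input at this output position is [0 / 11 / 4]. Elementwise product with the kernel and sum: 0·1 + 11·-2 + 4·1.
Output[0,1]: The receptive field on the zero-padded input at this output position is [0 / 8 / 7]. Elementwise product with the kernel and sum: 0·1 + 8·-2 + 7·1.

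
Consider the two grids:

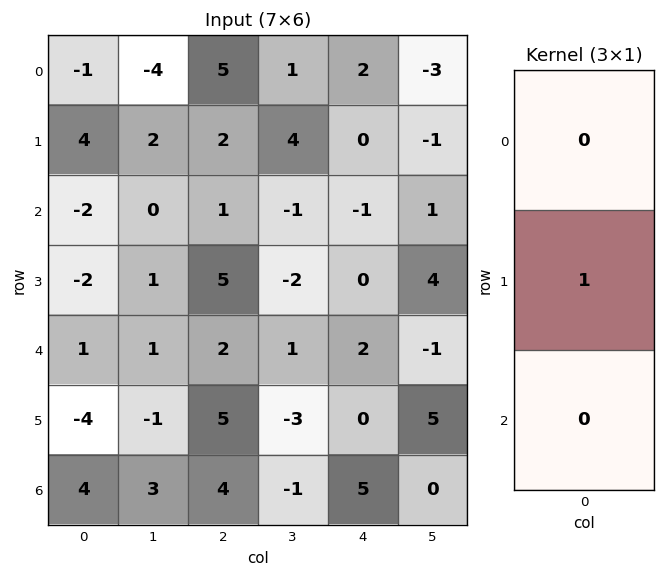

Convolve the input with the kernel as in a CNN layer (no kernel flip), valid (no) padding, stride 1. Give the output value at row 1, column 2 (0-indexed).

The receptive field on the input at this output position is [2 / 1 / 5]. Elementwise product with the kernel and sum: 1·1.

1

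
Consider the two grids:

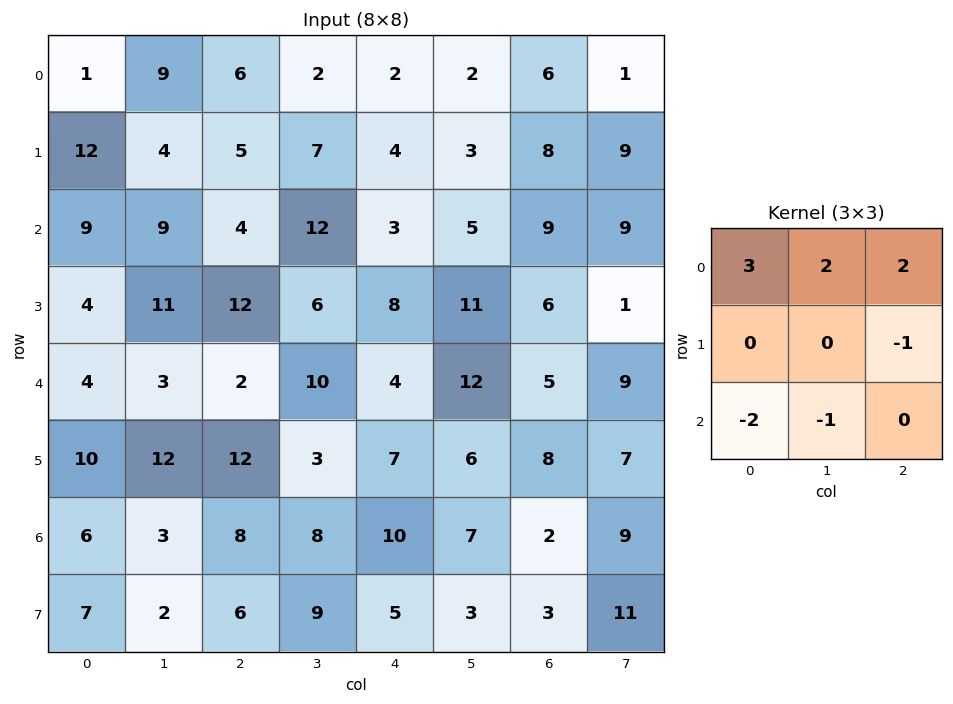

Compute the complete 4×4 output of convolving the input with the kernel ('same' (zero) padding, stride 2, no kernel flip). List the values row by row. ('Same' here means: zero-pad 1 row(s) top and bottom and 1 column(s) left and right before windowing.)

Output[0,0]: The receptive field on the zero-padded input at this output position is [0 0 0 / 0 1 9 / 0 12 4]. Elementwise product with the kernel and sum: 0·3 + 0·2 + 0·2 + 9·-1 + 0·-2 + 12·-1.

-21 -15 -20 -15
19 -10 10 6
17 23 31 18
34 48 5 30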